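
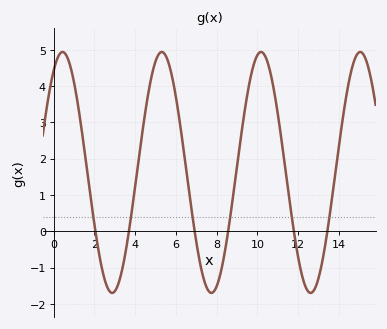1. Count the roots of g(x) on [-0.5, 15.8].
6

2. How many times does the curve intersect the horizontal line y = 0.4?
6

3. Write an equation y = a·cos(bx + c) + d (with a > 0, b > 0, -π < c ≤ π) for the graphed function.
y = 3.32cos(1.3x - 0.56) + 1.62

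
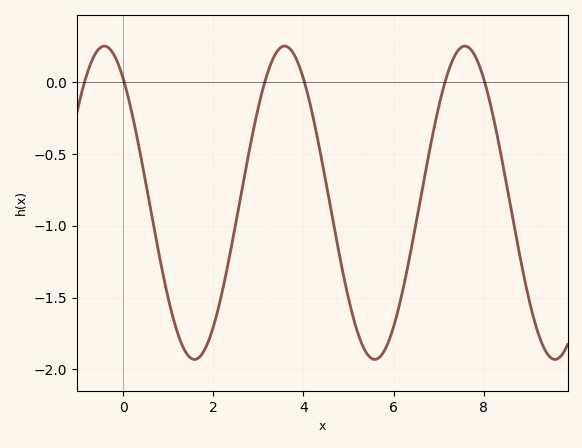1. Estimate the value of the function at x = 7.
-0.2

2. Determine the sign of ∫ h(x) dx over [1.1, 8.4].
negative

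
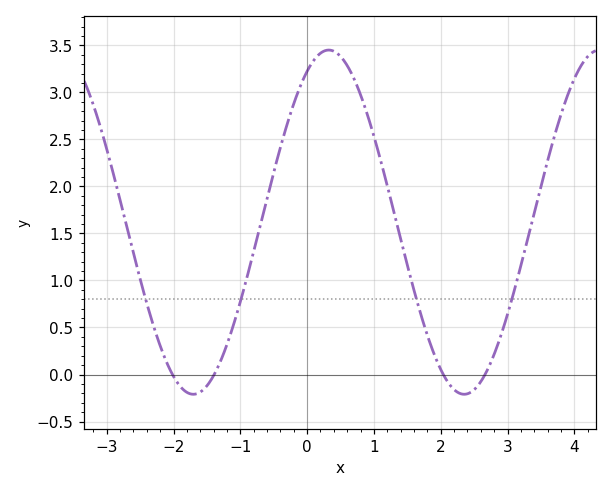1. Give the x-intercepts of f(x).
-2, -1.4, 2, 2.6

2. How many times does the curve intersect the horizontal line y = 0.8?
4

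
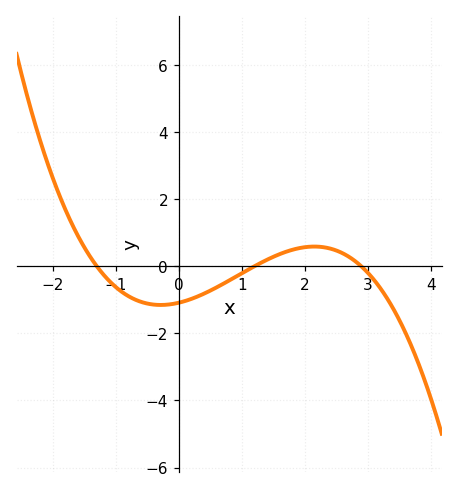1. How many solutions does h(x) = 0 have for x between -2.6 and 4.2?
3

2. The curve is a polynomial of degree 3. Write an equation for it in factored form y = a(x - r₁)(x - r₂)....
y = -0.24(x + 1.3)(x - 1.2)(x - 2.9)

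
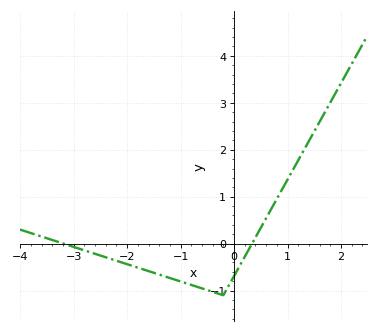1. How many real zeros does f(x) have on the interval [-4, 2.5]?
2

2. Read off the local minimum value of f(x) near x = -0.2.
-1.1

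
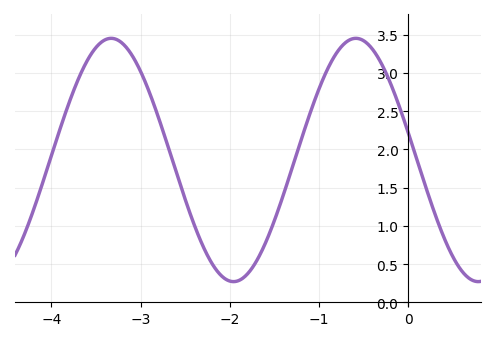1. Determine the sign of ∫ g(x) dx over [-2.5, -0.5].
positive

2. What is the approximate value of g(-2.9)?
2.75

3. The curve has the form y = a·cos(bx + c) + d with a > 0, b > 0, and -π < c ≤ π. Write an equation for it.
y = 1.59cos(2.3x + 1.3) + 1.86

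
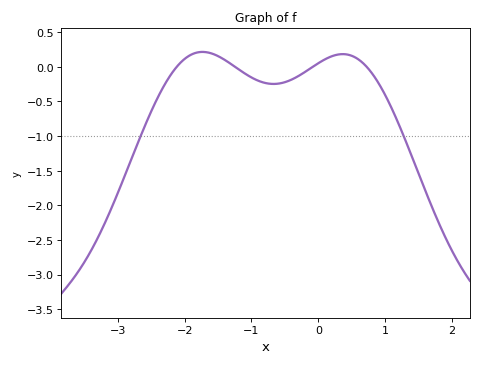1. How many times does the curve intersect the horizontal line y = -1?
2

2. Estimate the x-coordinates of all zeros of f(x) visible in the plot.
-2.1, -1.2, -0.1, 0.7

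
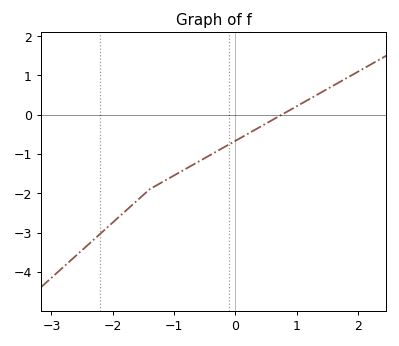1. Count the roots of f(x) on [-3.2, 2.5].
1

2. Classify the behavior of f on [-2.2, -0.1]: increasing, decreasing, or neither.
increasing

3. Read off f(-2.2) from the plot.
-3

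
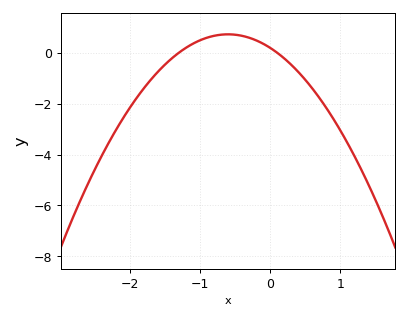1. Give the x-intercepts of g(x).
-1.3, 0.1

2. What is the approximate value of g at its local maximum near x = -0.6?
0.72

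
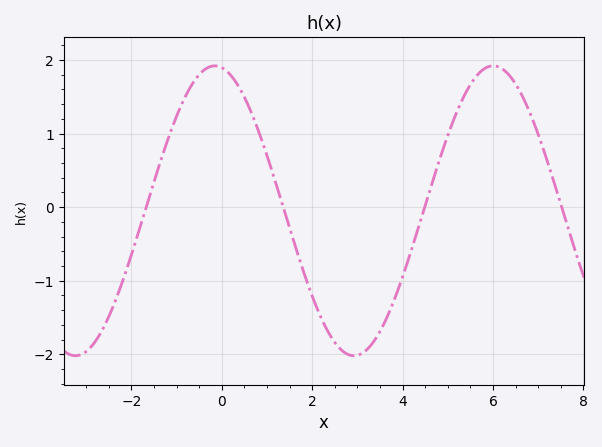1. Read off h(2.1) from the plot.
-1.4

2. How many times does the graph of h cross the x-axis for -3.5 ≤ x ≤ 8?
4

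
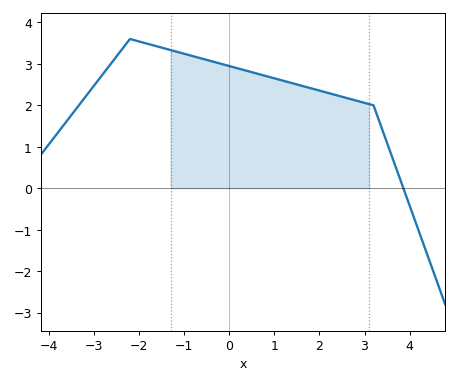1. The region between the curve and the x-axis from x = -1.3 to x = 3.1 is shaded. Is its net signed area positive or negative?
positive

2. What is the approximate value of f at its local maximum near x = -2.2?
3.6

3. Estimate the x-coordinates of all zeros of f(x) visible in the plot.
3.8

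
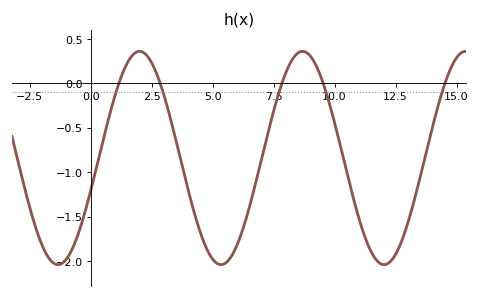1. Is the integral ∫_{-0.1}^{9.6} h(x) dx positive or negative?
negative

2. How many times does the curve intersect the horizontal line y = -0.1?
5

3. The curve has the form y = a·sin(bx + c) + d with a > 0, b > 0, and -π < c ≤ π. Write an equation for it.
y = 1.2sin(0.94x - 0.312) - 0.84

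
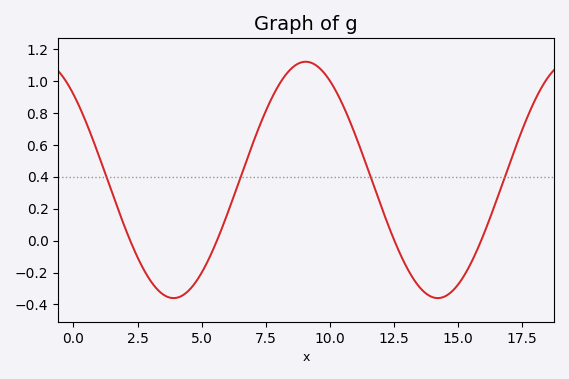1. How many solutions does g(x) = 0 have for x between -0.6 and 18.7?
4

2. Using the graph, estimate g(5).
-0.2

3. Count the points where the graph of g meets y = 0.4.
4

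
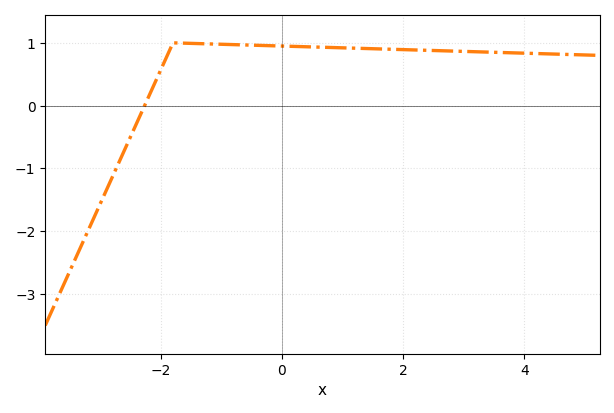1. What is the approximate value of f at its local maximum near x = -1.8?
1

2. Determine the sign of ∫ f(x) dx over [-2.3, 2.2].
positive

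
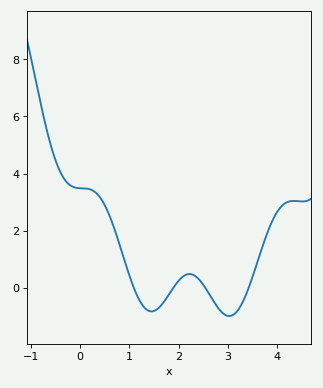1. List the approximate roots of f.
1.09, 1.89, 2.54, 3.42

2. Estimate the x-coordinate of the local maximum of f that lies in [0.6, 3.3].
2.22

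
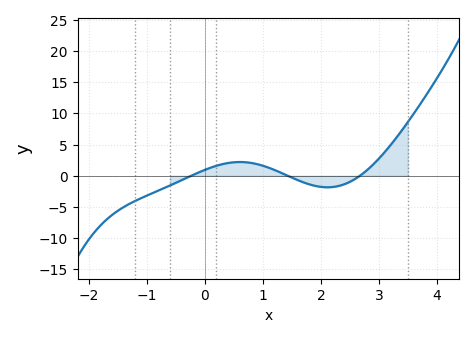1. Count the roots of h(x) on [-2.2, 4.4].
3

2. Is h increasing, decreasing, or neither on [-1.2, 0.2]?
increasing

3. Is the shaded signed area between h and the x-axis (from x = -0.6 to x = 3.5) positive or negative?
positive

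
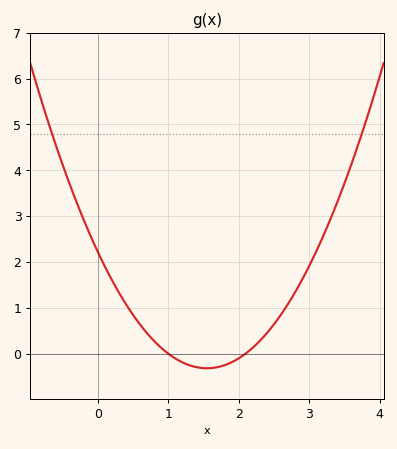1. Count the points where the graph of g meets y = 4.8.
2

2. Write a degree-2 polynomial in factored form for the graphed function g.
y = 1.06(x - 1)(x - 2.1)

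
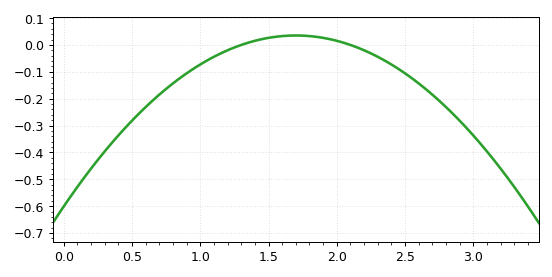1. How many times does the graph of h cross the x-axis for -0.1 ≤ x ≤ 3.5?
2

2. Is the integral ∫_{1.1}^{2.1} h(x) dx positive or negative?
positive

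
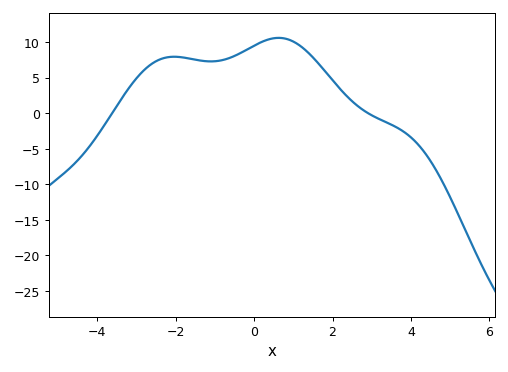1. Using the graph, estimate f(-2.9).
5.5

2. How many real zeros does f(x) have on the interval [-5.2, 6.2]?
2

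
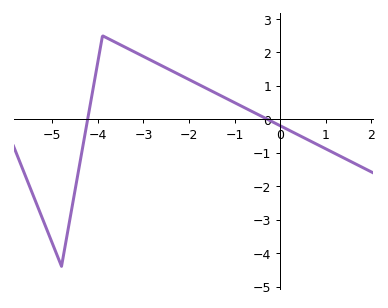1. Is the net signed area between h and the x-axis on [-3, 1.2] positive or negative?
positive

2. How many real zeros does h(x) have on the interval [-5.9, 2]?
2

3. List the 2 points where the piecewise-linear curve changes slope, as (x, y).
(-4.8, -4.4); (-3.9, 2.5)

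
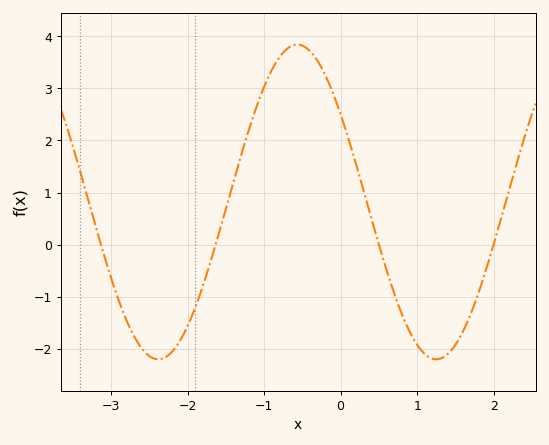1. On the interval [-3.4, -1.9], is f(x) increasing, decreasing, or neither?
neither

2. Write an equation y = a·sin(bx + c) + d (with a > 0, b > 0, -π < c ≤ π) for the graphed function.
y = 3.02sin(1.73x + 2.55) + 0.82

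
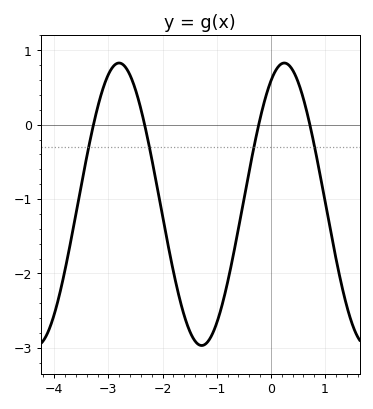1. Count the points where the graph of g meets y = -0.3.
4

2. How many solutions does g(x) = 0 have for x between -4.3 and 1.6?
4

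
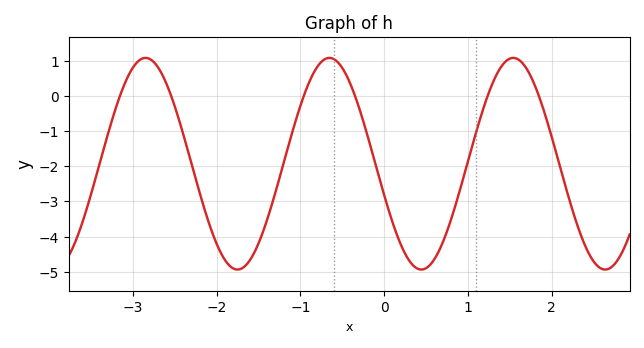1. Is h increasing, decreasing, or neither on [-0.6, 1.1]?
neither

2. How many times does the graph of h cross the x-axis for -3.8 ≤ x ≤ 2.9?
6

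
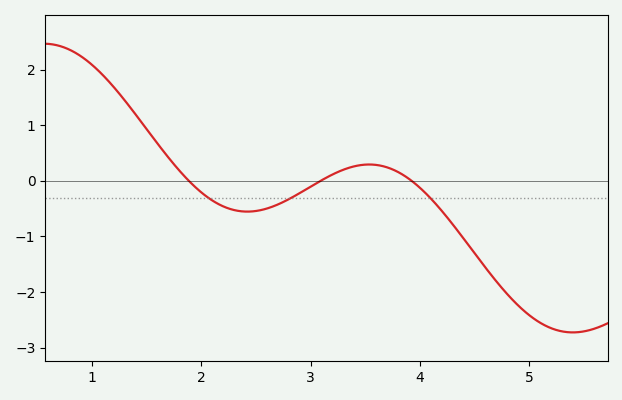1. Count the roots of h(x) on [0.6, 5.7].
3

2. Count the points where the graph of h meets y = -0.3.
3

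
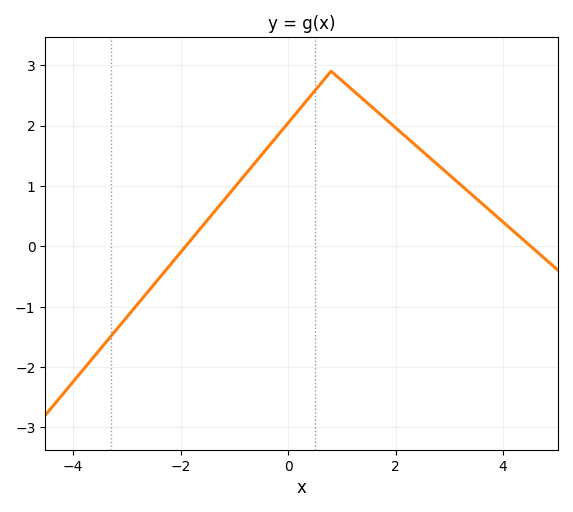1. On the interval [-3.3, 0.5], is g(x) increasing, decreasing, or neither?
increasing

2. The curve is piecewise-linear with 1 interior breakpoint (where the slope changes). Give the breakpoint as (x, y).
(0.8, 2.9)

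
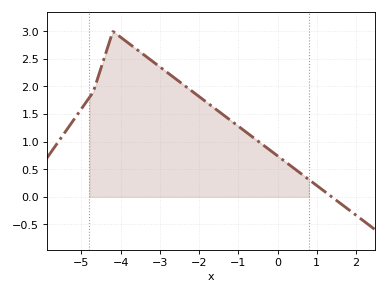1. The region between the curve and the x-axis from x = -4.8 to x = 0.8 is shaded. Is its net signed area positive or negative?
positive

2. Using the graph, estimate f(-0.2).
0.85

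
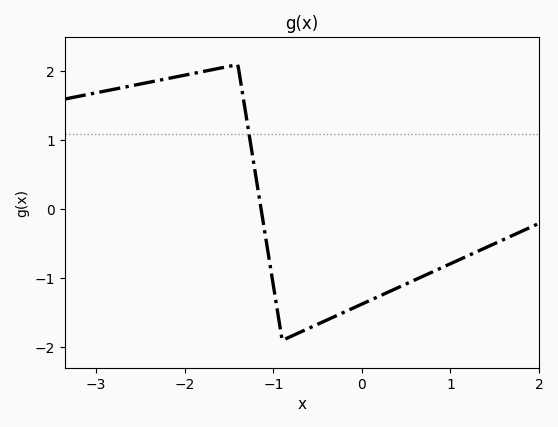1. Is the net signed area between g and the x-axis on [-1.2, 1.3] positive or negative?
negative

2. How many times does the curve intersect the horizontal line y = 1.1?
1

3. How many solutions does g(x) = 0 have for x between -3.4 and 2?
1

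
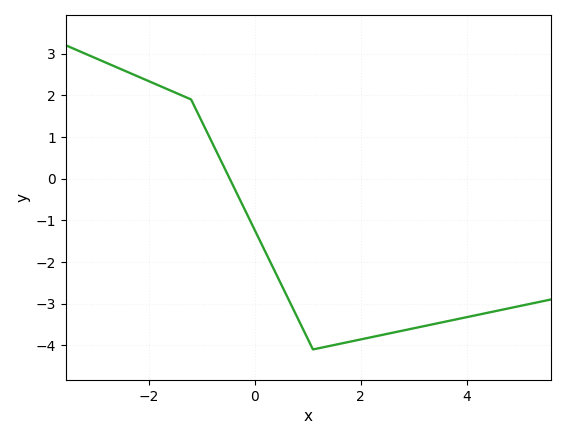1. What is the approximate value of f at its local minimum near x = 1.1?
-4.1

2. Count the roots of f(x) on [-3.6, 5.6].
1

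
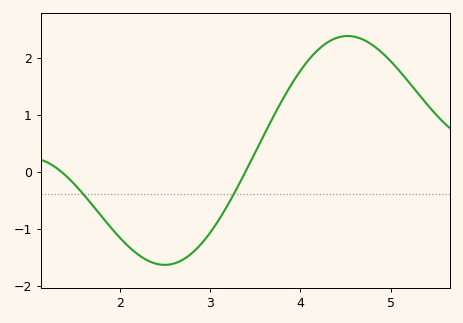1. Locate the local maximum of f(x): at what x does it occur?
4.5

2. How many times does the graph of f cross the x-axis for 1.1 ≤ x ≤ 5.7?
2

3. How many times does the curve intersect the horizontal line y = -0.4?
2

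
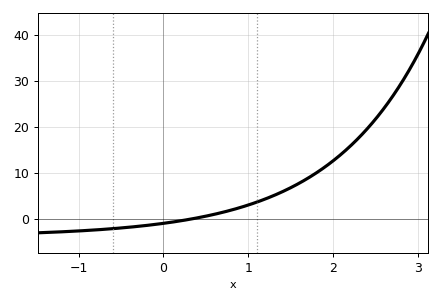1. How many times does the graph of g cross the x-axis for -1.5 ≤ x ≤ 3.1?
1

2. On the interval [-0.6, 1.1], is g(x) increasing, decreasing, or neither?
increasing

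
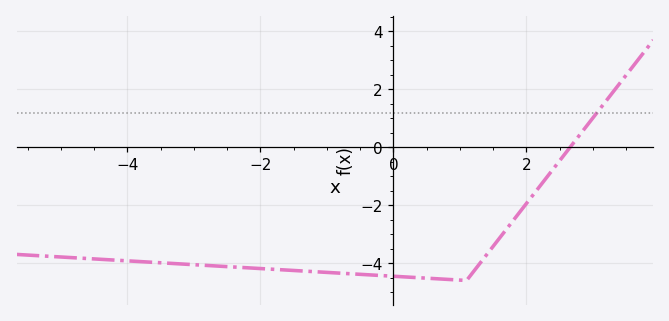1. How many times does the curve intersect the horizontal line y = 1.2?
1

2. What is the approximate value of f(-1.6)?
-4.2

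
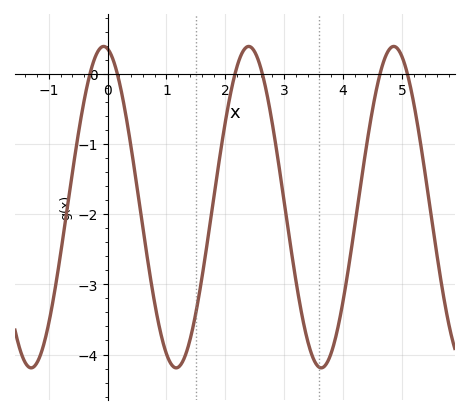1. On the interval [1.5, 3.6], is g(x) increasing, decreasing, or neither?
neither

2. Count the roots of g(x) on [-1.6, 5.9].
6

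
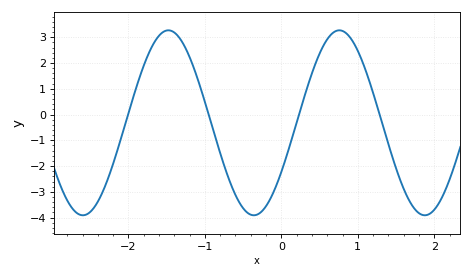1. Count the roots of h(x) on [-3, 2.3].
4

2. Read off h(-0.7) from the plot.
-2.4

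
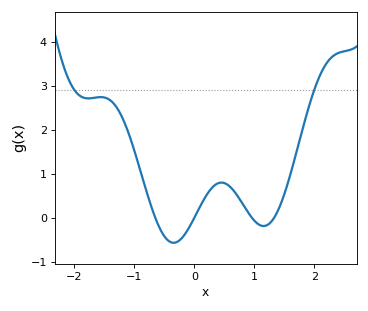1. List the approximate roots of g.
-0.651, 0, 0.957, 1.33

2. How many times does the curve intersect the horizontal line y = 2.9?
2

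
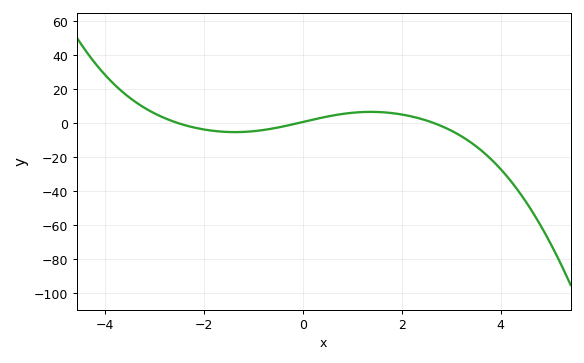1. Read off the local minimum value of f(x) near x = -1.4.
-6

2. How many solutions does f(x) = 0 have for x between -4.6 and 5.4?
3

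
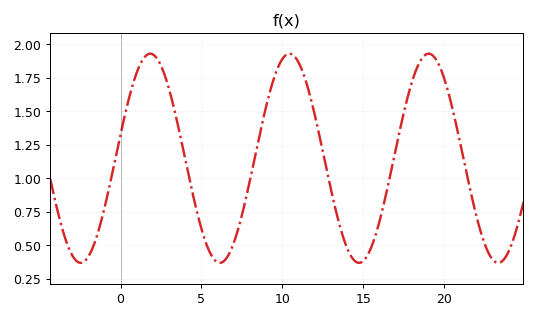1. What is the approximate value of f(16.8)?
1.1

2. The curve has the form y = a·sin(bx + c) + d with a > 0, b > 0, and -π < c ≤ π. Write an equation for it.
y = 0.78sin(0.73x + 0.23) + 1.15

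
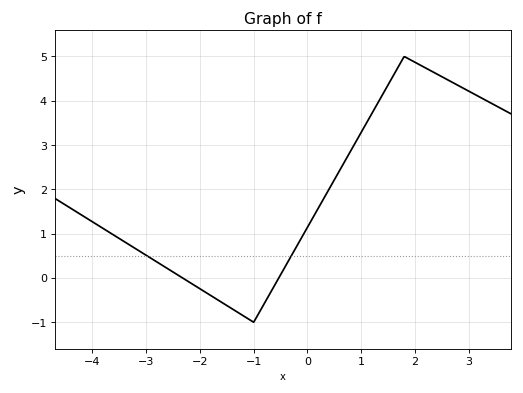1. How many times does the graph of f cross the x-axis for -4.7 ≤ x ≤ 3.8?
2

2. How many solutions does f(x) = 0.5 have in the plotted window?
2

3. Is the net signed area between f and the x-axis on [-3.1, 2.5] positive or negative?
positive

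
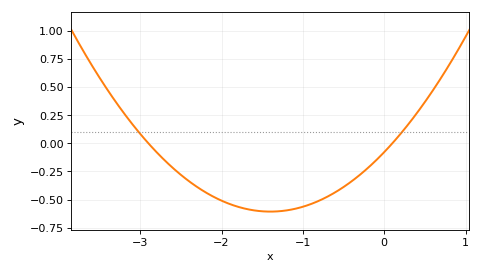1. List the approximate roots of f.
-2.9, 0.1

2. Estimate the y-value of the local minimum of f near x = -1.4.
-0.6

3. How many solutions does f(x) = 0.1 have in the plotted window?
2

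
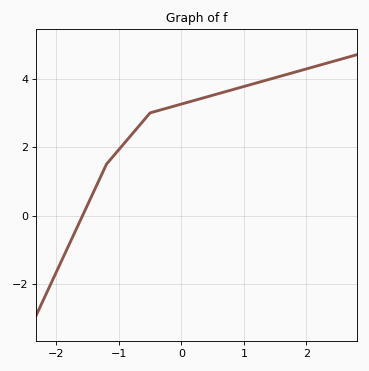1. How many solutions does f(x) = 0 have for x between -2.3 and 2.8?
1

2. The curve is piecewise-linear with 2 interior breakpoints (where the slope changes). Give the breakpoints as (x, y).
(-1.2, 1.5); (-0.5, 3)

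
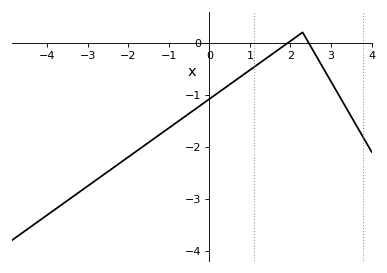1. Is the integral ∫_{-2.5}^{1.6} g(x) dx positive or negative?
negative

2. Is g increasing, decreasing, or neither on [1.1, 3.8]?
neither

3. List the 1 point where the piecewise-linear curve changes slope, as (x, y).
(2.3, 0.2)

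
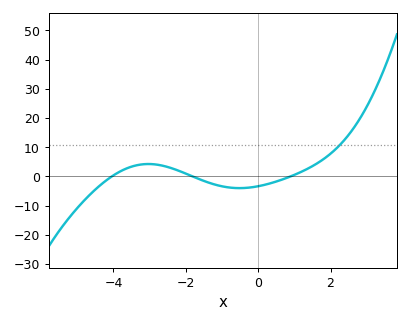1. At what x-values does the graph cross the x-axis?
-4, -1.8, 0.8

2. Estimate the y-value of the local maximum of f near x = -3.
4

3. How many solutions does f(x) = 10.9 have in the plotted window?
1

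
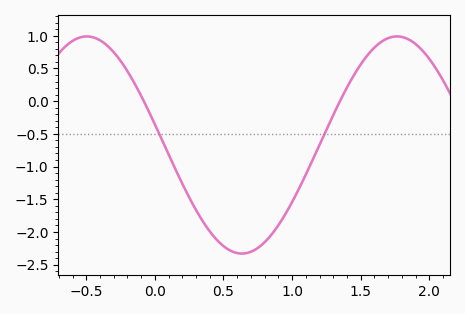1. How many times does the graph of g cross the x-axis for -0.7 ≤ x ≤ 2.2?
2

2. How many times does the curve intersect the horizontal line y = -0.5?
2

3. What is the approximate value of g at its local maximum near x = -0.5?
1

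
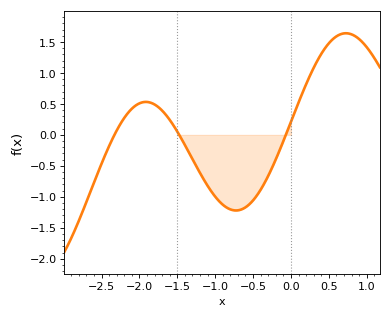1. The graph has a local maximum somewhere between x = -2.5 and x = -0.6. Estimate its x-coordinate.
-1.9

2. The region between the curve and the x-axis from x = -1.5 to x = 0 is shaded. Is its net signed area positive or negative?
negative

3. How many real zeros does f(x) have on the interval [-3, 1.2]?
3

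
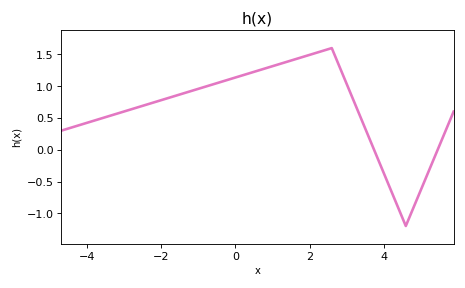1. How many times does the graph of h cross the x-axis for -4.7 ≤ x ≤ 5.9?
2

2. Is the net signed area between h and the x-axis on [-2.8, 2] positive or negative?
positive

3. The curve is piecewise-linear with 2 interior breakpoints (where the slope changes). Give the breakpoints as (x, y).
(2.6, 1.6); (4.6, -1.2)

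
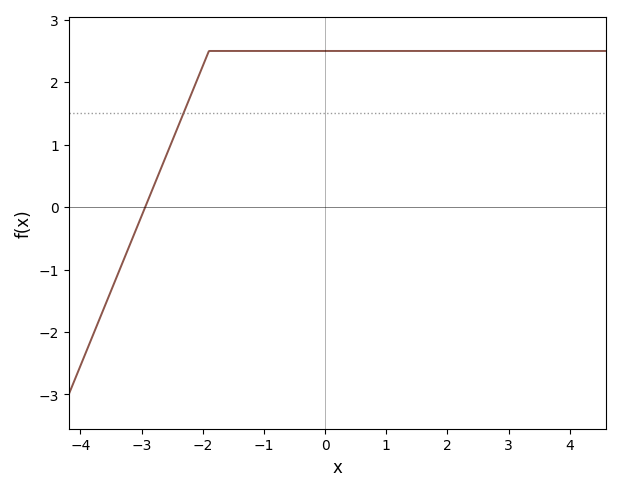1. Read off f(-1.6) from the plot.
2.5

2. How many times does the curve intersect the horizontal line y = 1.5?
1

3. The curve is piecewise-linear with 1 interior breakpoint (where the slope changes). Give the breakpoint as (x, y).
(-1.9, 2.5)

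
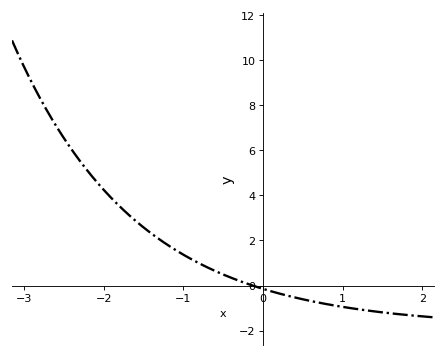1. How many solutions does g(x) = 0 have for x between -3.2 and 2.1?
1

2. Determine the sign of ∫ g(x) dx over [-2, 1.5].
positive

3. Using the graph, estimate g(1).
-1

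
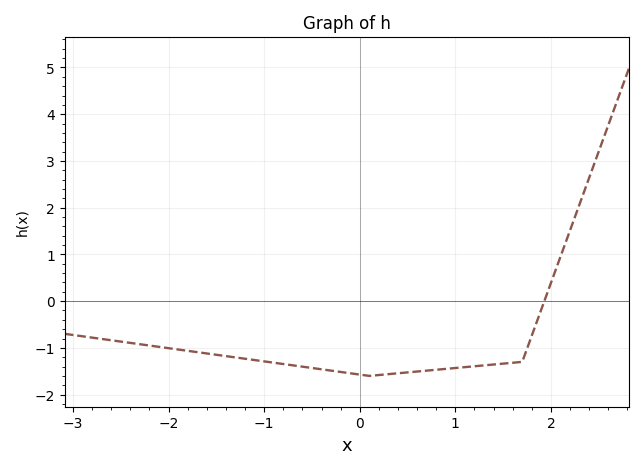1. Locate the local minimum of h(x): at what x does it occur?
0.1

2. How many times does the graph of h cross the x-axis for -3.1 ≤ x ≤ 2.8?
1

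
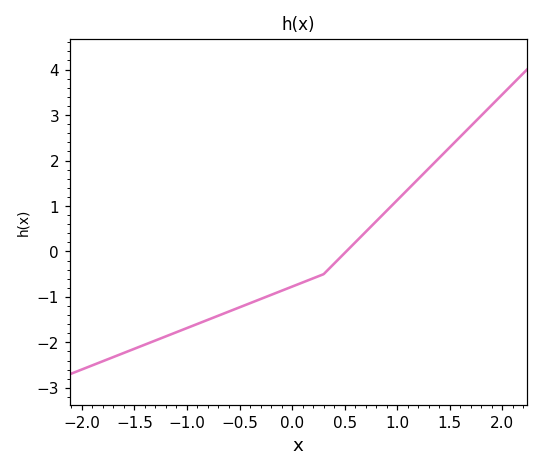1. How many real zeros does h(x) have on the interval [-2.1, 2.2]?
1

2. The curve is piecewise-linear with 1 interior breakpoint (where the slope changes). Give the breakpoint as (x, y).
(0.3, -0.5)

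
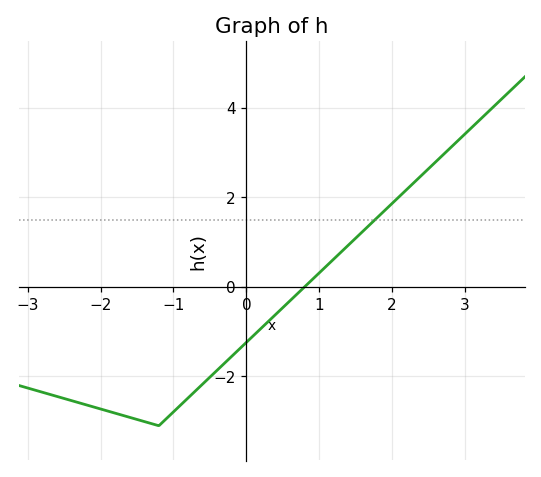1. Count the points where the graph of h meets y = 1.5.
1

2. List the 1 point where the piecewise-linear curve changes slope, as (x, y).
(-1.2, -3.1)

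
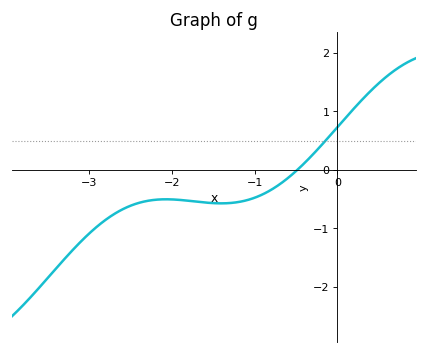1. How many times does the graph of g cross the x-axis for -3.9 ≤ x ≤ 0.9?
1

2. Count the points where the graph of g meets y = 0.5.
1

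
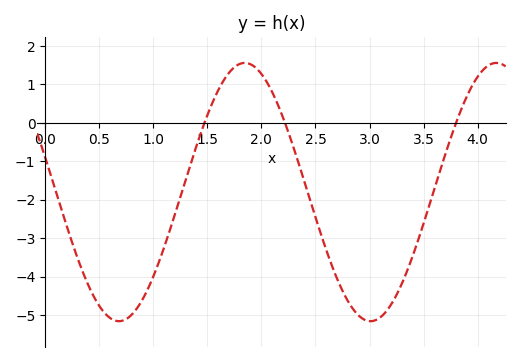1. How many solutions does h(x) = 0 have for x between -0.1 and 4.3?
3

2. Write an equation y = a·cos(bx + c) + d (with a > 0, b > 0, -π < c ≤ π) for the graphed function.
y = 3.36cos(2.7x + 1.3) - 1.8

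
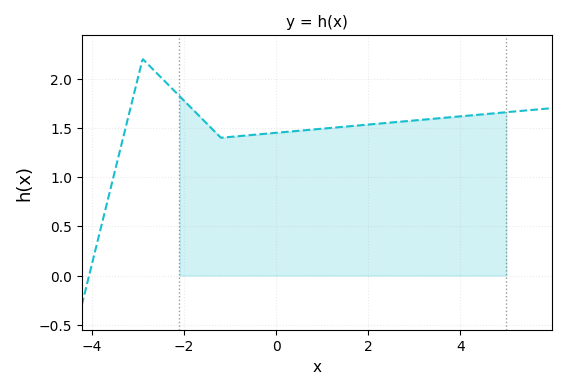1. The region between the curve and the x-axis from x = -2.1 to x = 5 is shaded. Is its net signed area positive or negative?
positive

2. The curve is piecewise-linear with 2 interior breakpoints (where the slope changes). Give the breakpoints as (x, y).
(-2.9, 2.2); (-1.2, 1.4)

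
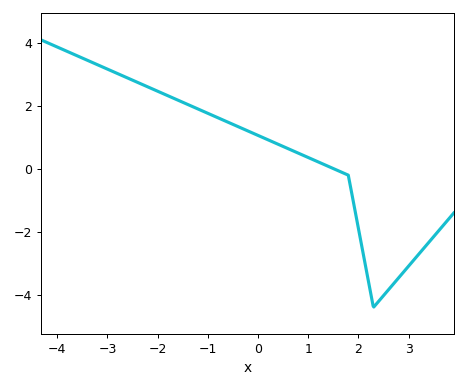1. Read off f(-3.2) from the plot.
3.31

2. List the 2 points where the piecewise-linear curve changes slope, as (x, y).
(1.8, -0.2); (2.3, -4.4)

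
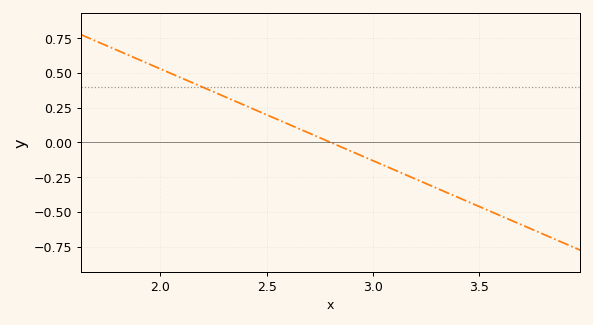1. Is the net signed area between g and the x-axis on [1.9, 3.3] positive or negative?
positive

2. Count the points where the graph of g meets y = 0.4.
1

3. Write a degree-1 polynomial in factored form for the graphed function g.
y = -0.66(x - 2.8)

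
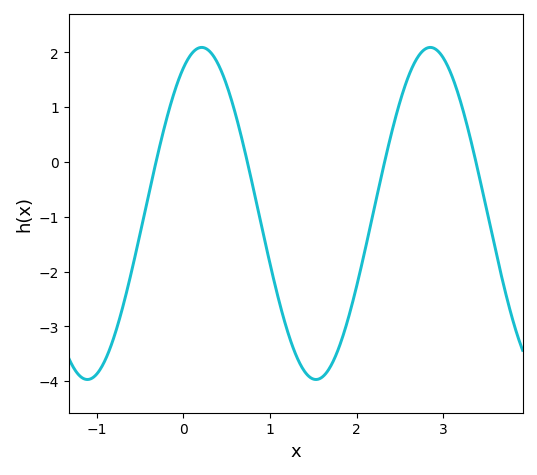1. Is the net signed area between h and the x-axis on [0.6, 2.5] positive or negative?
negative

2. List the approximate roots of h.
-0.317, 0.738, 2.32, 3.38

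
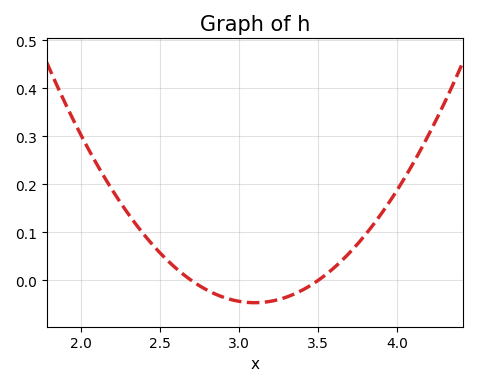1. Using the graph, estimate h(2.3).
0.14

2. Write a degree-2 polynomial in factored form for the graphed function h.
y = 0.29(x - 2.7)(x - 3.5)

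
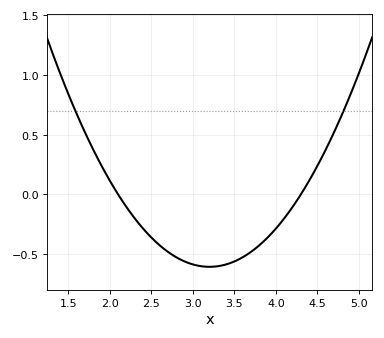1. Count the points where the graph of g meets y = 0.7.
2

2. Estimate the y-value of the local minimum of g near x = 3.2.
-0.6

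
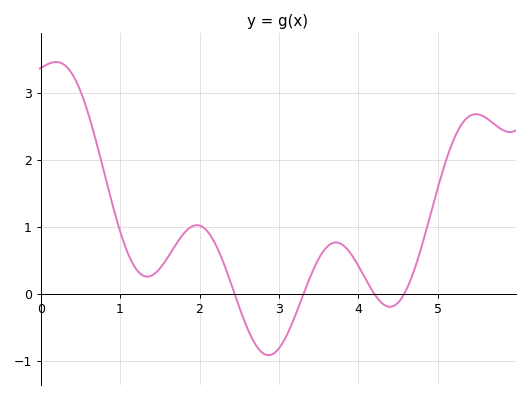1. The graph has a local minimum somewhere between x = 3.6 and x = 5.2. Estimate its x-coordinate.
4.4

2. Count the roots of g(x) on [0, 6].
4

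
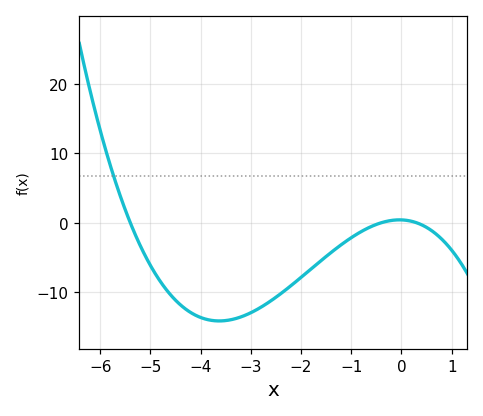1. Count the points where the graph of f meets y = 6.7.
1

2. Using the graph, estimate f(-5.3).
-2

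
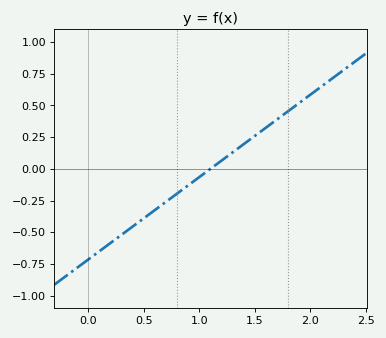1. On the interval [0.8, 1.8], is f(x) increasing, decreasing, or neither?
increasing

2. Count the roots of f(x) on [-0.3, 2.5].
1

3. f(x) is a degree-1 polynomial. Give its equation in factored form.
y = 0.65(x - 1.1)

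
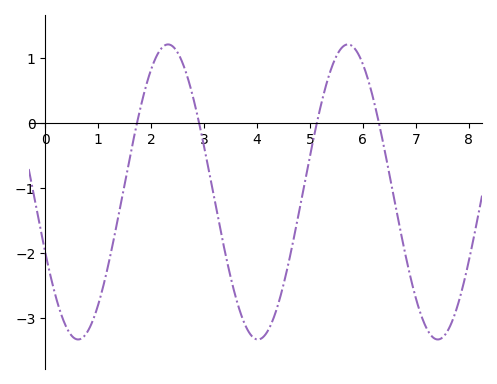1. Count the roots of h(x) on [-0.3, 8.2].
4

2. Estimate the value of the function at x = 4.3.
-3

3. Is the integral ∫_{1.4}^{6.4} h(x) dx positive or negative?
negative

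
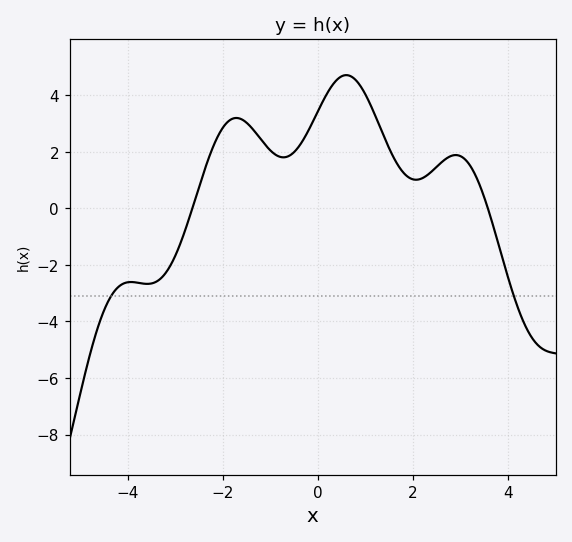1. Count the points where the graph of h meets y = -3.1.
2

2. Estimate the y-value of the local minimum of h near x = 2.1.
1.01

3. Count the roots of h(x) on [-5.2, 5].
2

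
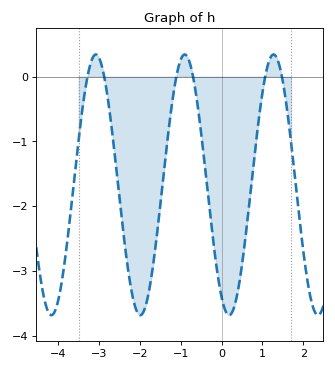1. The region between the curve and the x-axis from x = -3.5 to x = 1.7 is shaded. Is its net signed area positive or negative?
negative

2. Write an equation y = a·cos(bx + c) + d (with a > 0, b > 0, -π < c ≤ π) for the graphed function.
y = 2.01cos(2.89x + 2.61) - 1.67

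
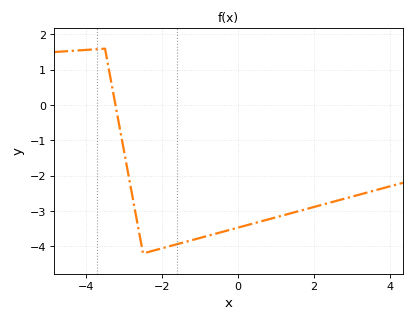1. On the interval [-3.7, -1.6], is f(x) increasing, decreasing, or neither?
neither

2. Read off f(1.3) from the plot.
-3.09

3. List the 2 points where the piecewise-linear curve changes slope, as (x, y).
(-3.5, 1.6); (-2.5, -4.2)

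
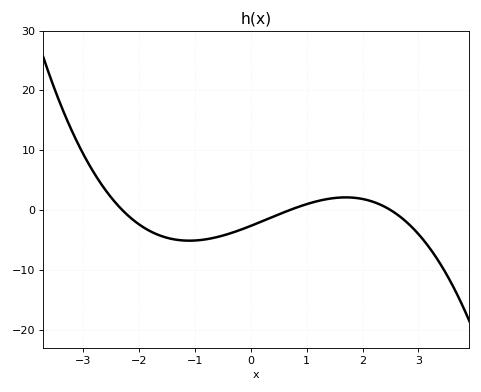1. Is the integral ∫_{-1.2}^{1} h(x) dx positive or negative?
negative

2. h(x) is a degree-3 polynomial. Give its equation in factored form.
y = -0.66(x + 2.3)(x - 0.7)(x - 2.5)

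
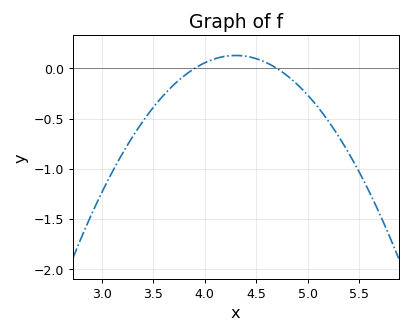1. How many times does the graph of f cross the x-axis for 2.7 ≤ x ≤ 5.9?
2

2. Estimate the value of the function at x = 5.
-0.267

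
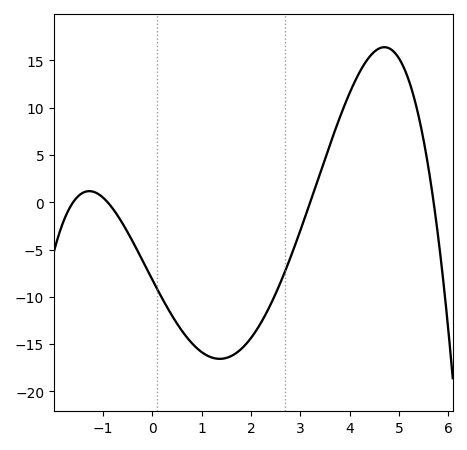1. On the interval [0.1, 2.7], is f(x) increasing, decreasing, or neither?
neither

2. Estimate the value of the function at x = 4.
11.6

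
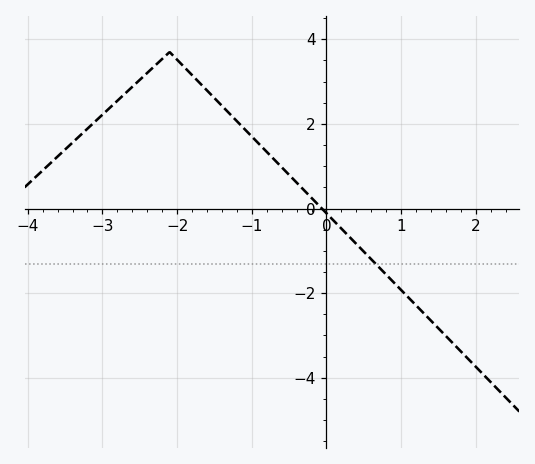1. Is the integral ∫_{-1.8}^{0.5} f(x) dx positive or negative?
positive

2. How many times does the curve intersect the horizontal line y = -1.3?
1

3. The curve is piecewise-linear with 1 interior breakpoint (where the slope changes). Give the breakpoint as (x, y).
(-2.1, 3.7)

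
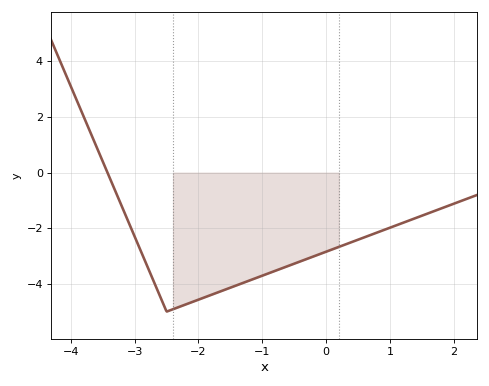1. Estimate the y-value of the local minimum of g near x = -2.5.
-5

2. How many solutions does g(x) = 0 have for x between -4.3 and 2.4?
1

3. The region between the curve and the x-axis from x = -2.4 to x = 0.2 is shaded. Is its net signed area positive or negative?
negative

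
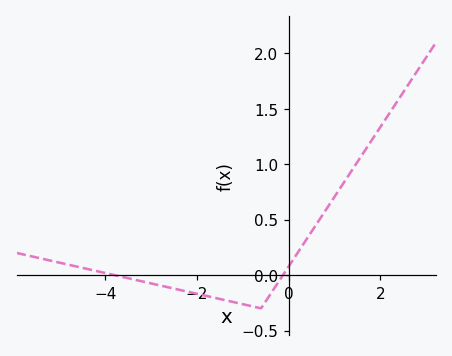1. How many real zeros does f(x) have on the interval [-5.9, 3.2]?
2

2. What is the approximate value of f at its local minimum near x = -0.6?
-0.3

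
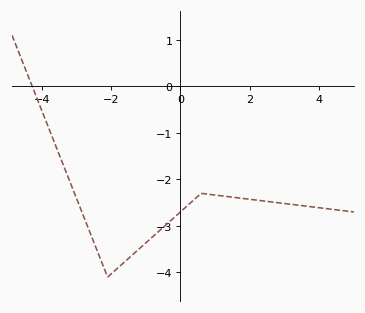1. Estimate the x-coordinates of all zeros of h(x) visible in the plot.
-4.28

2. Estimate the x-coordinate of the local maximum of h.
0.603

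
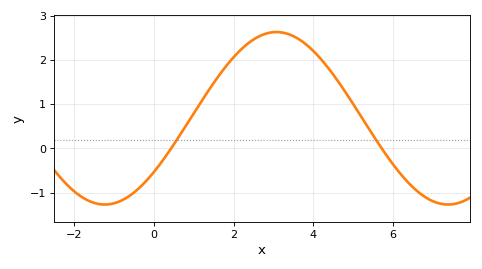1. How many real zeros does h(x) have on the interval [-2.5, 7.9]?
2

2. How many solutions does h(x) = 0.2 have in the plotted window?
2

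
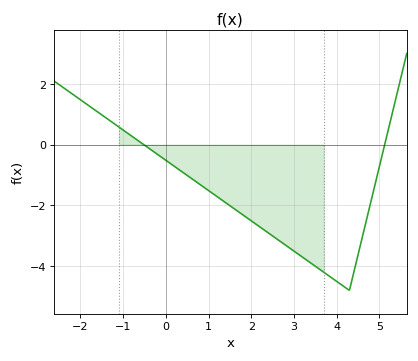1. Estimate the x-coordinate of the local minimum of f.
4.3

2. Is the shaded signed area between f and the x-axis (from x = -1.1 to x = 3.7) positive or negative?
negative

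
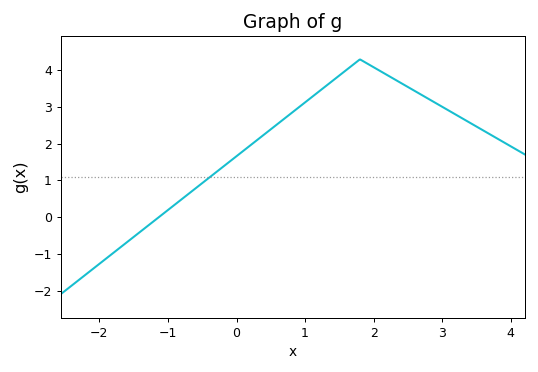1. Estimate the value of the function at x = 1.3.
3.6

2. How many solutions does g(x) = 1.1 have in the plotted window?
1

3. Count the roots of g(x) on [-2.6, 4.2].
1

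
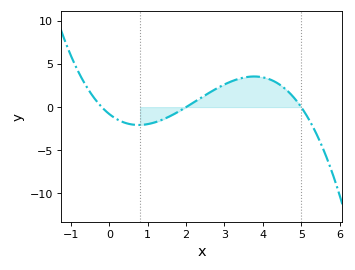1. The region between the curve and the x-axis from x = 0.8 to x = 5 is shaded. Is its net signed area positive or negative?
positive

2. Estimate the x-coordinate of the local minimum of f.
0.8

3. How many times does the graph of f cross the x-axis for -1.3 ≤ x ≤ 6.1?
3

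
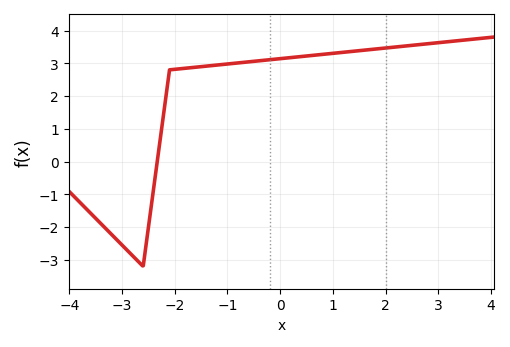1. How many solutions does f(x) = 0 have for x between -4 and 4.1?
1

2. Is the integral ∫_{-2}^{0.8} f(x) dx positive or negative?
positive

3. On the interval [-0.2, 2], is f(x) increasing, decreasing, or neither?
increasing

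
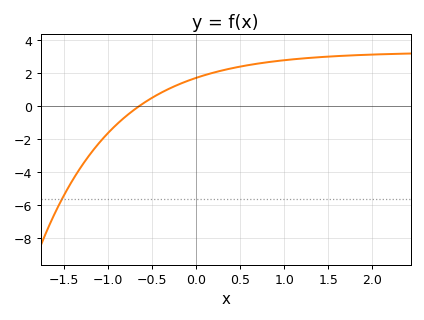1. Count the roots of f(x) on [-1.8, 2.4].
1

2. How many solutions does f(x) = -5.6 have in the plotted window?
1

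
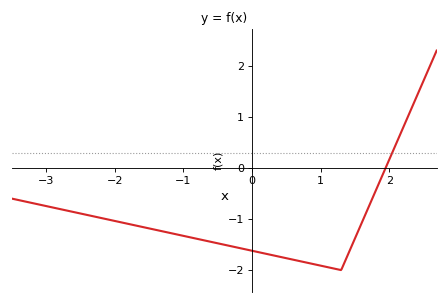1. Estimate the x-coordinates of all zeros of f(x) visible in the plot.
1.95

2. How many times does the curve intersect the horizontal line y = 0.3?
1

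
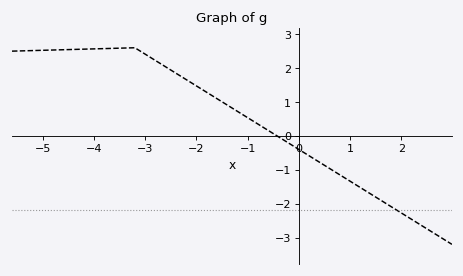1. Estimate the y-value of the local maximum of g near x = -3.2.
2.6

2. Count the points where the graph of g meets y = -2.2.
1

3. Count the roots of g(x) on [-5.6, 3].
1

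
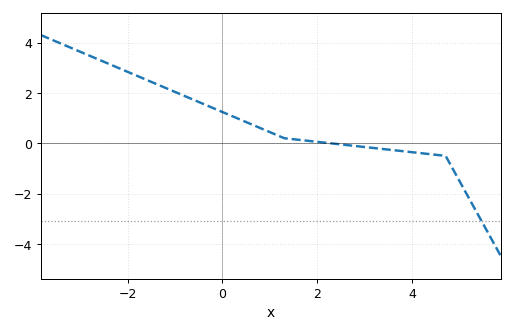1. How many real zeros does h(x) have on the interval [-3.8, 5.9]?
1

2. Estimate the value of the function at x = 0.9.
0.52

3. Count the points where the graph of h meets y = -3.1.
1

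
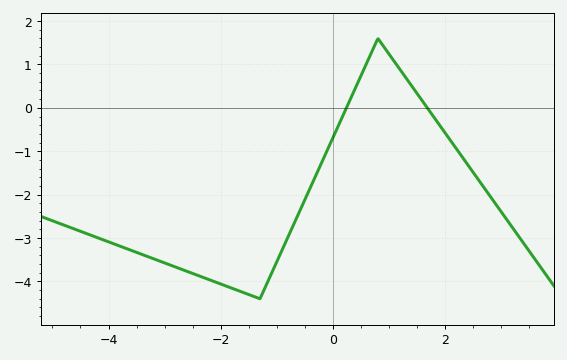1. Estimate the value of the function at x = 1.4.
0.509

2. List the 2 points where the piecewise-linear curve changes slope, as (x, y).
(-1.3, -4.4); (0.8, 1.6)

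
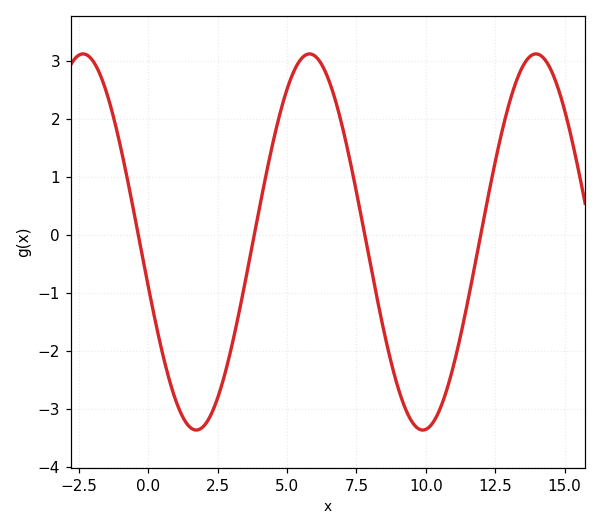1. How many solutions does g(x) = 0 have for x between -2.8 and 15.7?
4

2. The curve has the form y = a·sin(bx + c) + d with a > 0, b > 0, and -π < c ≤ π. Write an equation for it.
y = 3.24sin(0.77x - 2.9) - 0.12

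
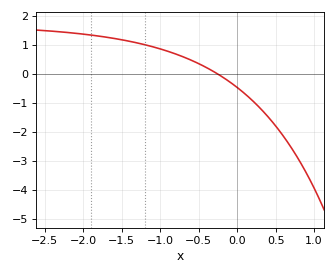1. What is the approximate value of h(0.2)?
-0.9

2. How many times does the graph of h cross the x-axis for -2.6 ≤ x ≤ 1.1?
1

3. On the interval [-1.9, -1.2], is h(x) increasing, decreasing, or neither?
decreasing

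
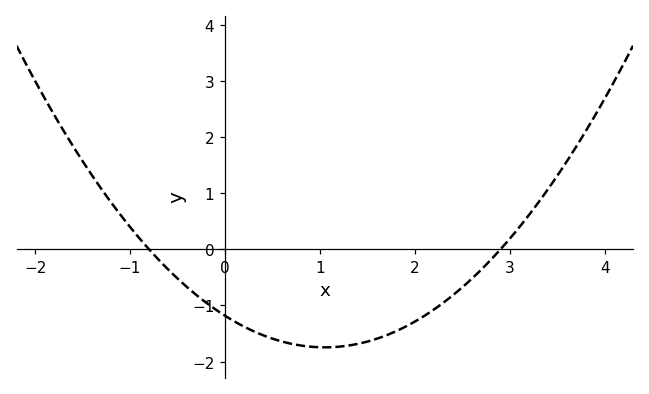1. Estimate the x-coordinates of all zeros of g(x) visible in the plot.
-0.8, 2.9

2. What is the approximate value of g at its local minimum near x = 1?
-1.75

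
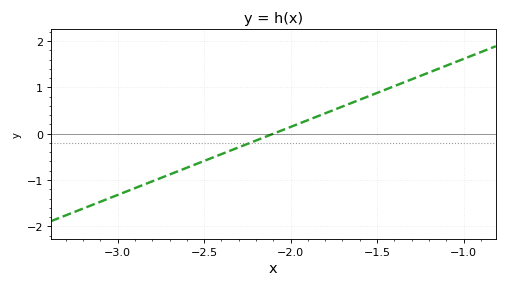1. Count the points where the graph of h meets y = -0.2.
1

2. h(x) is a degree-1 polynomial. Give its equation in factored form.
y = 1.47(x + 2.1)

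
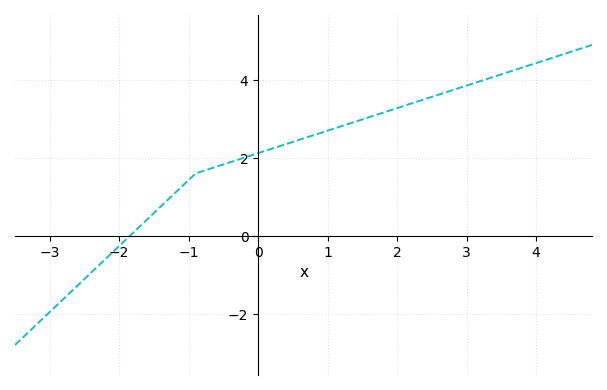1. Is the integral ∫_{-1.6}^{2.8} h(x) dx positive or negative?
positive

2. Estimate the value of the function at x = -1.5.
0.6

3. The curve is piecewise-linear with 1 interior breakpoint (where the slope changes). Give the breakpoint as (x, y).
(-0.9, 1.6)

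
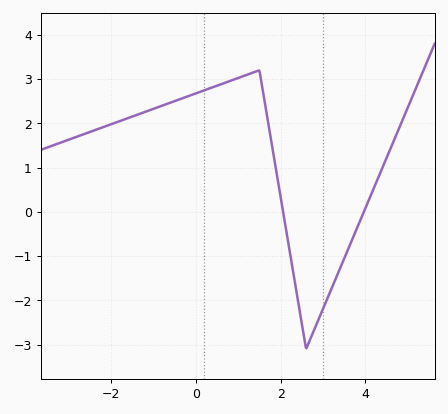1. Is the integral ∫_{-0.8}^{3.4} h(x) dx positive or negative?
positive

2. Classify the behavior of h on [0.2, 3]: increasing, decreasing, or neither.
neither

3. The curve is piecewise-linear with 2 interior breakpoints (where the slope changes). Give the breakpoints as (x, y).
(1.5, 3.2); (2.6, -3.1)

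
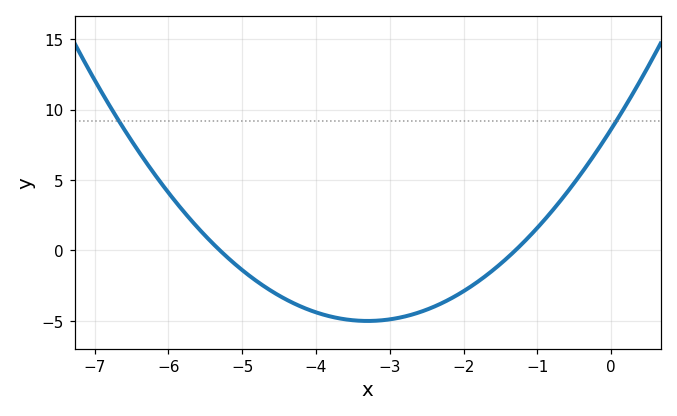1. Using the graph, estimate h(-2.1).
-3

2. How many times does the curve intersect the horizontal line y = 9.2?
2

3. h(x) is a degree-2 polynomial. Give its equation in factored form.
y = 1.25(x + 5.3)(x + 1.3)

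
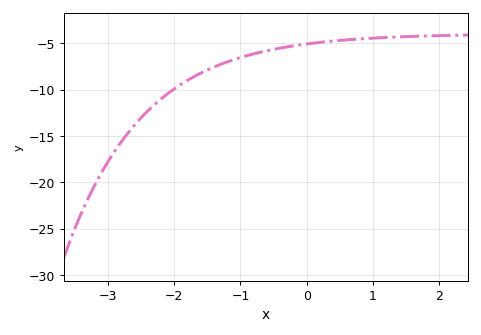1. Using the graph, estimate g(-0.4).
-5.51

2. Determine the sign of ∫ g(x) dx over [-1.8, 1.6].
negative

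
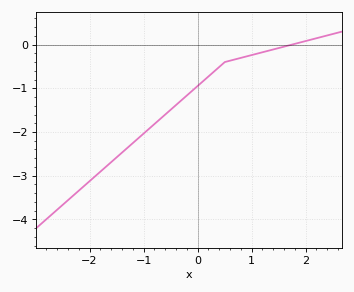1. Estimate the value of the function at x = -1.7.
-2.8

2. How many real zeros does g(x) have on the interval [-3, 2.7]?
1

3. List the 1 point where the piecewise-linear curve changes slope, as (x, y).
(0.5, -0.4)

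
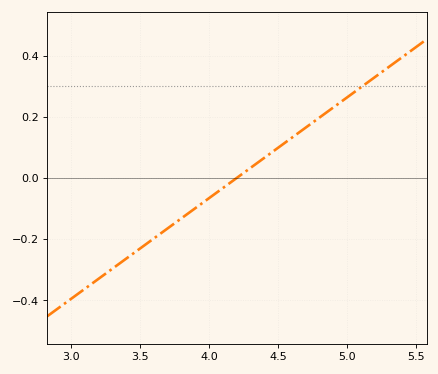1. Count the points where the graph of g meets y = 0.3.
1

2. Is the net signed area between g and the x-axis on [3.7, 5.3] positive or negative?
positive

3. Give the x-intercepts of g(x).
4.2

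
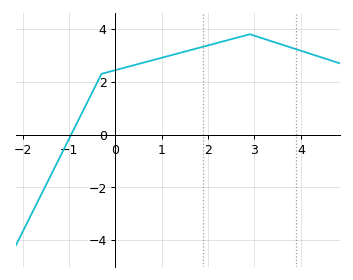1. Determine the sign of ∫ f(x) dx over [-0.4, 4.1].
positive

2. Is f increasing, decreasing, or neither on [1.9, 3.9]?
neither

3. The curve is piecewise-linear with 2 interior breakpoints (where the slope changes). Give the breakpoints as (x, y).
(-0.3, 2.3); (2.9, 3.8)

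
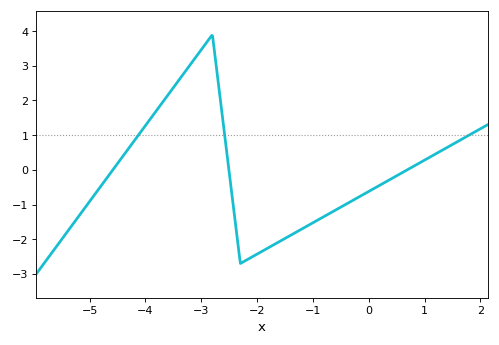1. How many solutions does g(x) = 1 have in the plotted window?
3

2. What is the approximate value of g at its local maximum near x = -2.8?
3.9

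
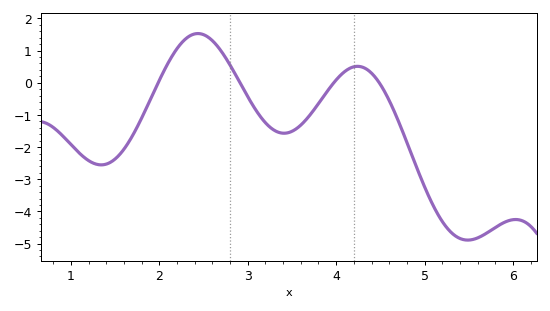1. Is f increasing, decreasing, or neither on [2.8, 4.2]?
neither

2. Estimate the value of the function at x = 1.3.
-2.5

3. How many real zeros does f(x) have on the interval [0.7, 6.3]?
4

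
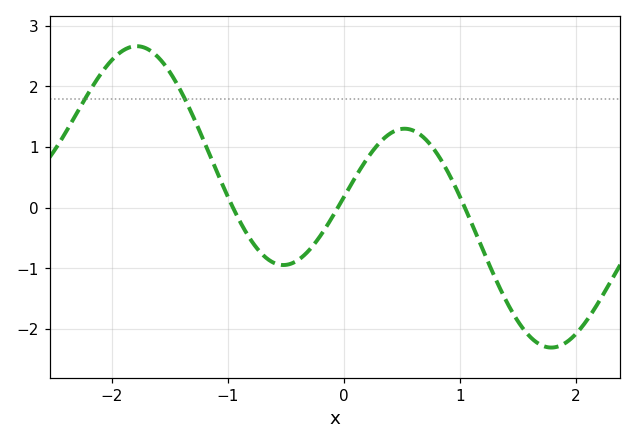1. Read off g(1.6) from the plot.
-2.12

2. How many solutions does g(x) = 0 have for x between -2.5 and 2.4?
3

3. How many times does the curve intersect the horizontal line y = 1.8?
2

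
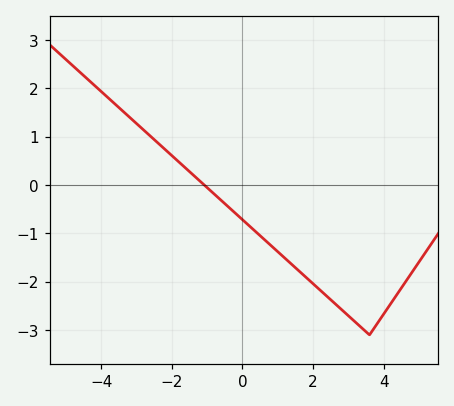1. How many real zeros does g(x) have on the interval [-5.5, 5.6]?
1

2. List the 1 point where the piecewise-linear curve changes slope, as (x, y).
(3.6, -3.1)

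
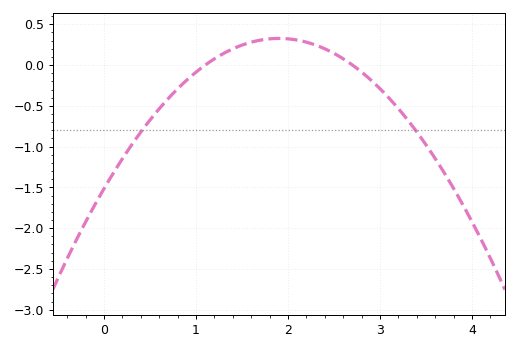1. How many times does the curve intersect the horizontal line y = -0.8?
2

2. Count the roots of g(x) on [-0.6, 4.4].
2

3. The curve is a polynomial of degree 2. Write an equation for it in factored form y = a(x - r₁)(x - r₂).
y = -0.51(x - 1.1)(x - 2.7)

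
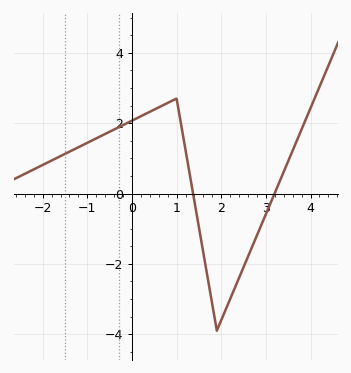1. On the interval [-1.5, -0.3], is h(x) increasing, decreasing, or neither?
increasing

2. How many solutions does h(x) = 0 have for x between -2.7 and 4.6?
2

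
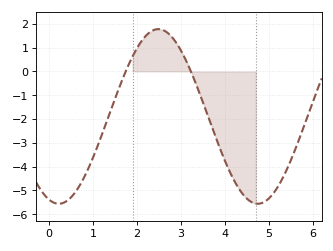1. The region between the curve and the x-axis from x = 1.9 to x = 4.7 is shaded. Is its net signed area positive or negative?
negative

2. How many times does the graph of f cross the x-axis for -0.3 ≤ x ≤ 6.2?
2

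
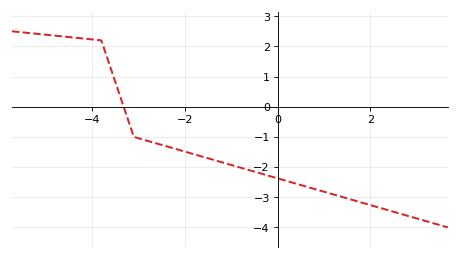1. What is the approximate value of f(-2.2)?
-1.4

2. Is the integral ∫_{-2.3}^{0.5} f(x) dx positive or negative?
negative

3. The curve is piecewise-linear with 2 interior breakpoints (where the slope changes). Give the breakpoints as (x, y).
(-3.8, 2.2); (-3.1, -1)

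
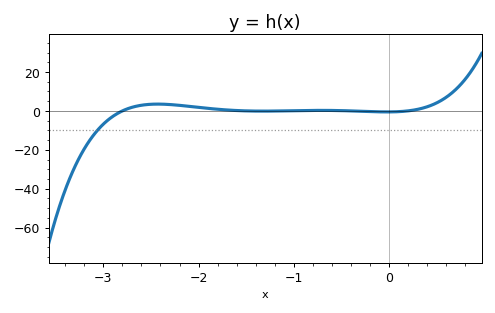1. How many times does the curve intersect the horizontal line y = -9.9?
1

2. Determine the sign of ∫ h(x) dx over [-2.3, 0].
positive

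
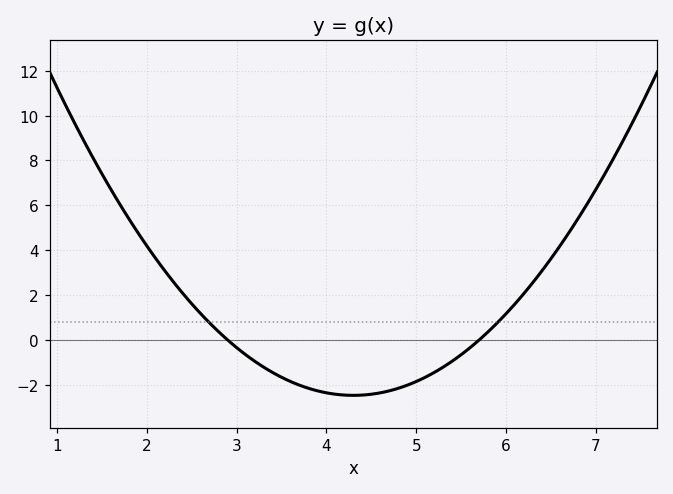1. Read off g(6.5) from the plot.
3.63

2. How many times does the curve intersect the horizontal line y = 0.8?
2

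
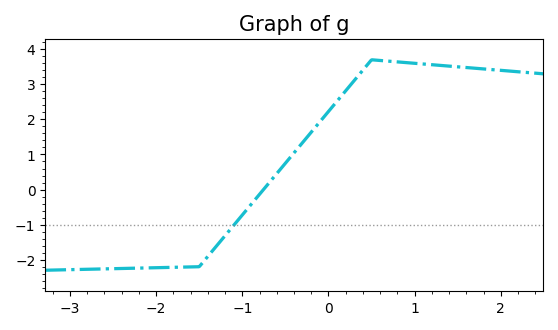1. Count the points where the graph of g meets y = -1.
1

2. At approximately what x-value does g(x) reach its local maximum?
0.5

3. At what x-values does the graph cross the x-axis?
-0.8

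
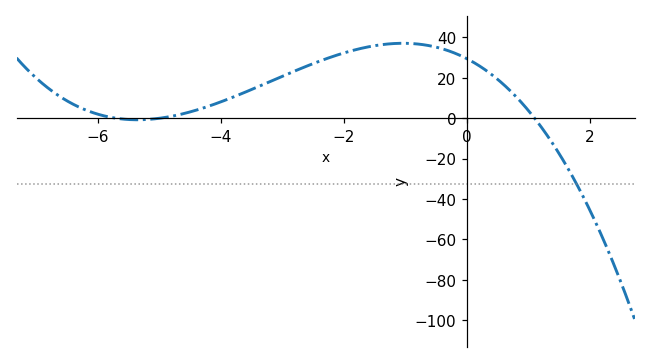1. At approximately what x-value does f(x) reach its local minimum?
-5.36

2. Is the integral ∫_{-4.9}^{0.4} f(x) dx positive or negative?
positive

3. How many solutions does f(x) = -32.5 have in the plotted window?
1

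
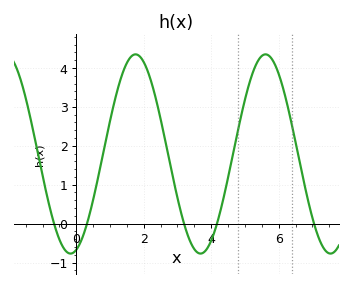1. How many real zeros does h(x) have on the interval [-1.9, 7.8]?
5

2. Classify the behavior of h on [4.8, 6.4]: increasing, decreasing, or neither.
neither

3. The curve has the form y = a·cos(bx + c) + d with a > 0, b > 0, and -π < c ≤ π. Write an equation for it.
y = 2.56cos(1.6x - 2.9) + 1.79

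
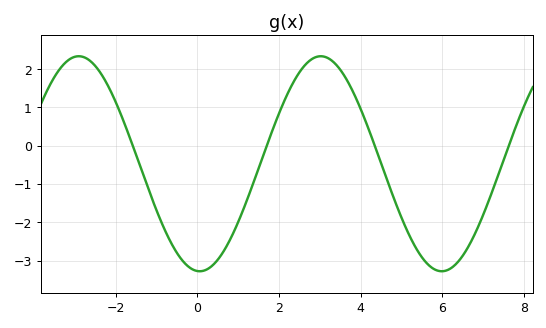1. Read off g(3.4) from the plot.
2.12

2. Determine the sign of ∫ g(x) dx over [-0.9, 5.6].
negative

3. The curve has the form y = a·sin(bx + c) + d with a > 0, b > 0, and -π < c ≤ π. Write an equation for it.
y = 2.81sin(1.06x - 1.63) - 0.47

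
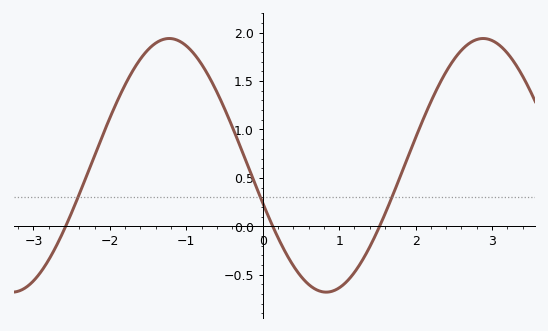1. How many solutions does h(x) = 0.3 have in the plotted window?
3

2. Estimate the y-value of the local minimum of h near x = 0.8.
-0.68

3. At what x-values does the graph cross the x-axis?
-2.58, 0.131, 1.53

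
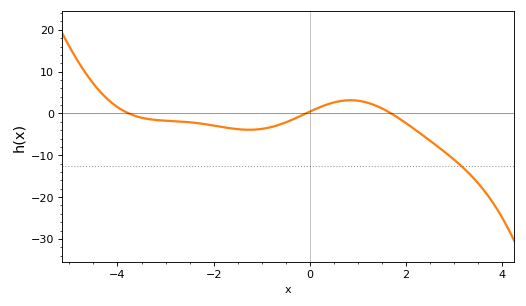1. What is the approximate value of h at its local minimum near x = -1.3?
-3.89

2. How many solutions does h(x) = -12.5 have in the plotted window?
1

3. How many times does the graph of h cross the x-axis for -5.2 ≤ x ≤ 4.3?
3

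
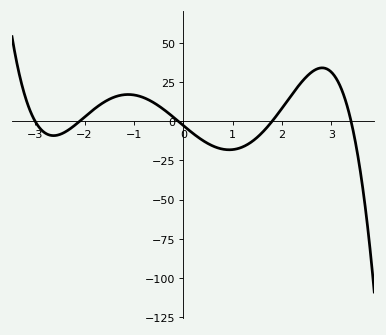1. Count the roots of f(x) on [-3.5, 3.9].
5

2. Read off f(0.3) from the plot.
-10.2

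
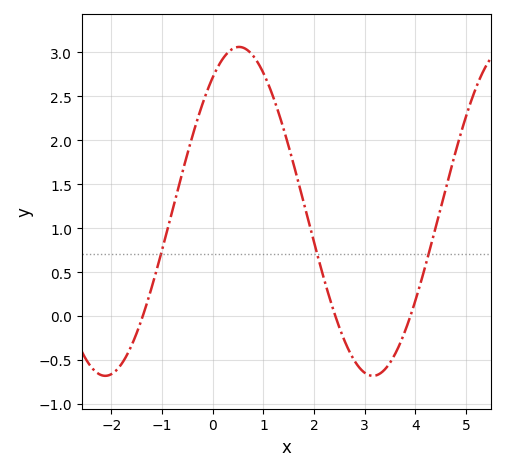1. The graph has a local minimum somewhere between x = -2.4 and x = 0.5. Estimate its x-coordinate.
-2.2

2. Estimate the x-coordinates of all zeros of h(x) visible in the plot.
-1.4, 2.4, 4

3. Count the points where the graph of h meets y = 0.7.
3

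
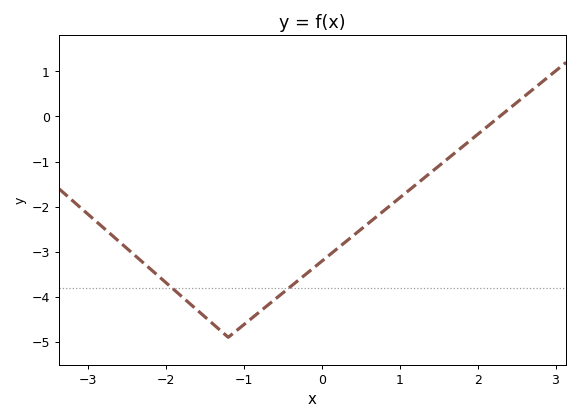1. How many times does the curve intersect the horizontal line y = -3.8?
2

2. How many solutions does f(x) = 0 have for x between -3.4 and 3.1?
1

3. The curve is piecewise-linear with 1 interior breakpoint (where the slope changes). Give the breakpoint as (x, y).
(-1.2, -4.9)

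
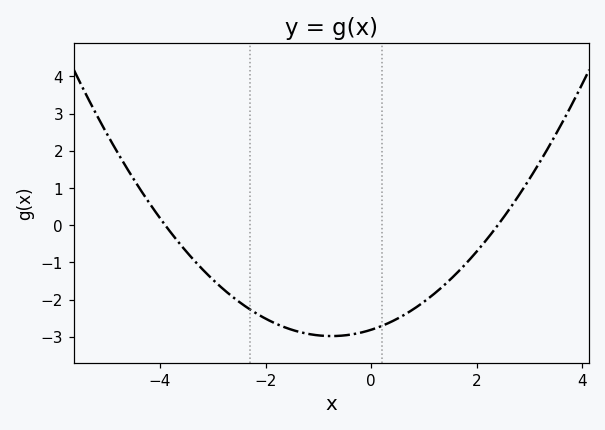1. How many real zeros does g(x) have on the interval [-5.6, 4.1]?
2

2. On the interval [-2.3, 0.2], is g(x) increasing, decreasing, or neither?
neither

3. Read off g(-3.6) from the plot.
-0.5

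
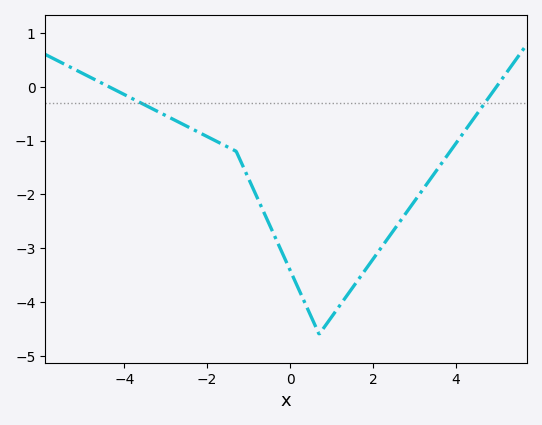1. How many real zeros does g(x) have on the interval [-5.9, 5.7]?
2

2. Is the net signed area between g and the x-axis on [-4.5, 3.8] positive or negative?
negative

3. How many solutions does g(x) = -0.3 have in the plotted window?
2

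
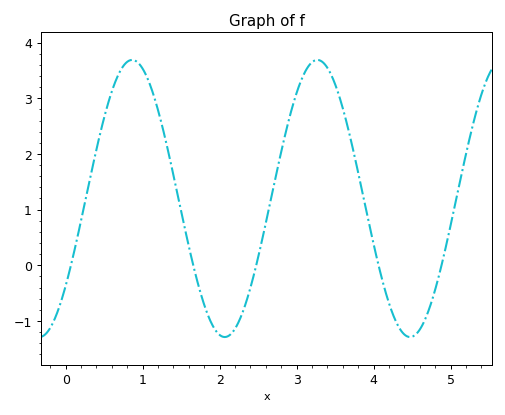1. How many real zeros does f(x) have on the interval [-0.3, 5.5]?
5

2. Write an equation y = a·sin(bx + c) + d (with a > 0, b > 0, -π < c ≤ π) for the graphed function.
y = 2.49sin(2.6x - 0.68) + 1.2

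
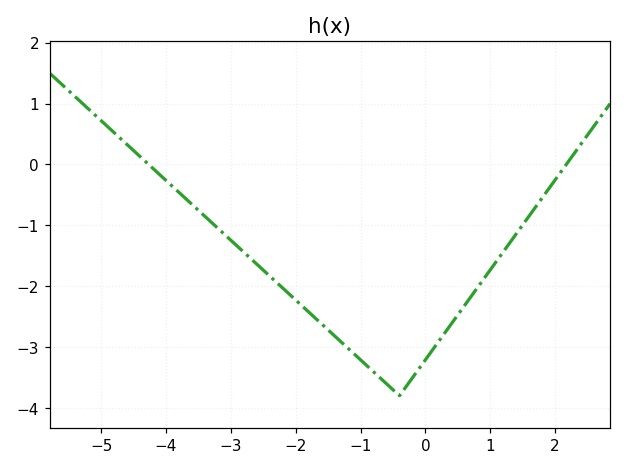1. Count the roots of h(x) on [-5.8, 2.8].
2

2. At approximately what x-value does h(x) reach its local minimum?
-0.4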